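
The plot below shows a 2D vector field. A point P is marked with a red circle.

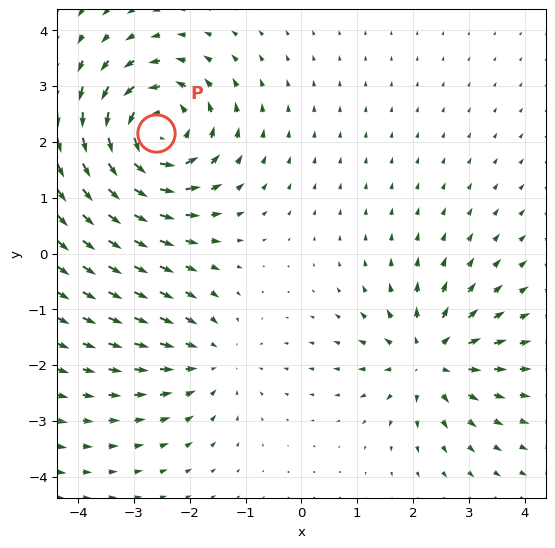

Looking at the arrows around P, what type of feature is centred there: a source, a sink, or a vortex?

At P (-2.6, 2.2) the arrows circulate counterclockwise. Divergence ≈0, curl about +5 — near-zero divergence with nonzero curl is a vortex.

vortex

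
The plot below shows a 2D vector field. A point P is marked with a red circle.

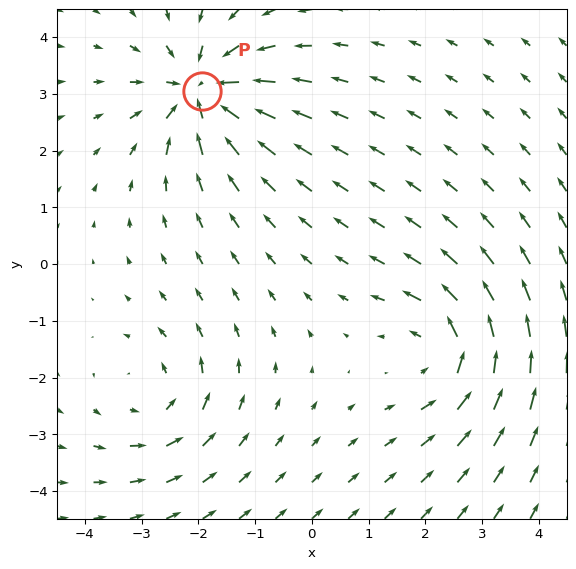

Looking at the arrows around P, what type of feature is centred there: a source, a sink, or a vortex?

At P (-1.9, 3.0) the arrows converge inward. Divergence about -7, curl ≈0 — negative divergence with near-zero curl is a sink.

sink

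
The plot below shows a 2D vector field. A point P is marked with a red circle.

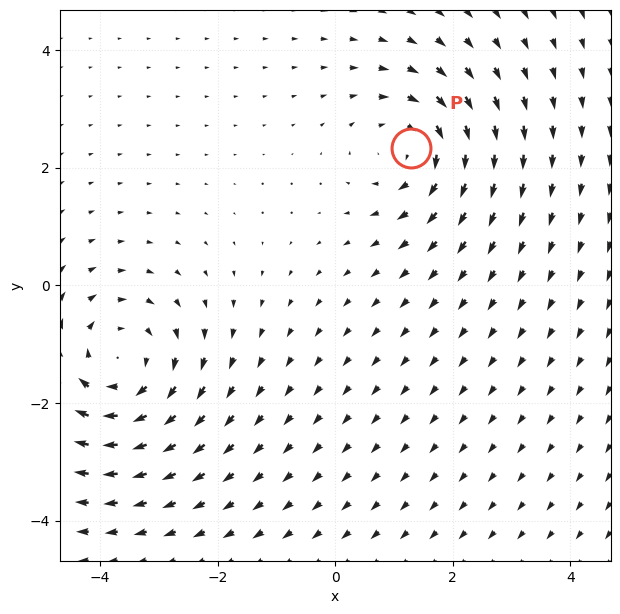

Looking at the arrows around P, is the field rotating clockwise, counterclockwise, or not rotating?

clockwise

Near P at (1.3, 2.3) the arrows circulate clockwise. The curl (z-component) there is about -4; negative curl means clockwise rotation.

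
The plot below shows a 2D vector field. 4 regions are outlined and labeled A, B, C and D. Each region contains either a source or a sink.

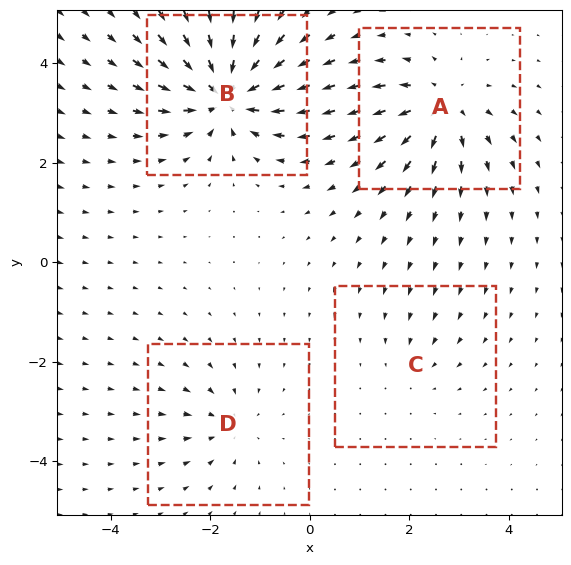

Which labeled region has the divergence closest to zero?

Divergence at each region's feature centre — A: about +6, B: about -9, C: about -2, D: about -4. Region C is closest to zero.

C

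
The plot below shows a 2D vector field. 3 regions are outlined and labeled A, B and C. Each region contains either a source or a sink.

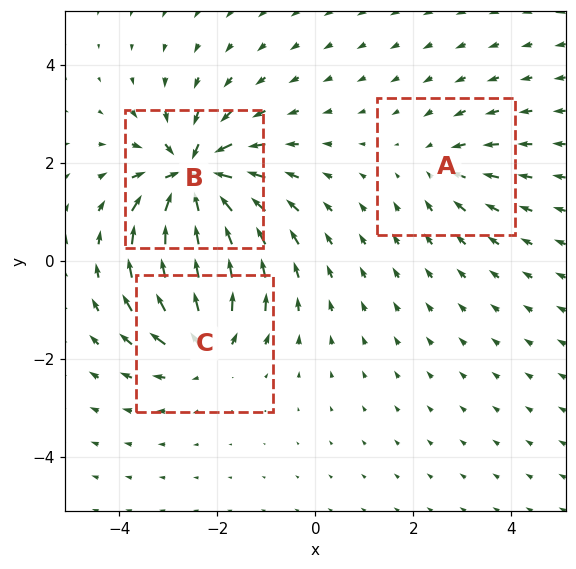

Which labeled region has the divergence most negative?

Divergence at each region's feature centre — A: about -2, B: about -7, C: about +4. Region B is most negative.

B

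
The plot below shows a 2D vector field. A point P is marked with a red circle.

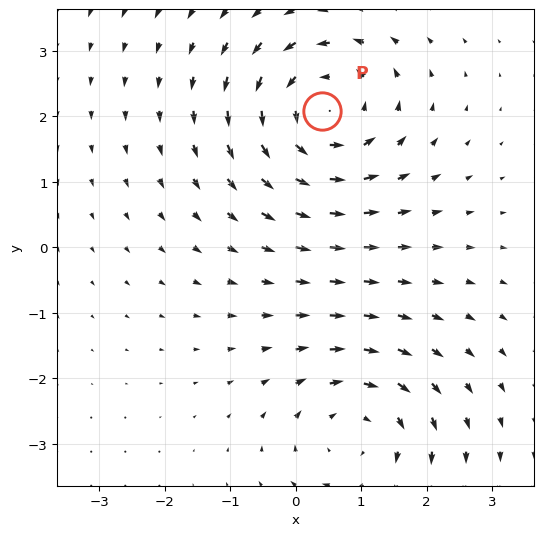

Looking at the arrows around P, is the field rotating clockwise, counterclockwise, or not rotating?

counterclockwise

Near P at (0.4, 2.1) the arrows circulate counterclockwise. The curl (z-component) there is about +5; positive curl means counterclockwise rotation.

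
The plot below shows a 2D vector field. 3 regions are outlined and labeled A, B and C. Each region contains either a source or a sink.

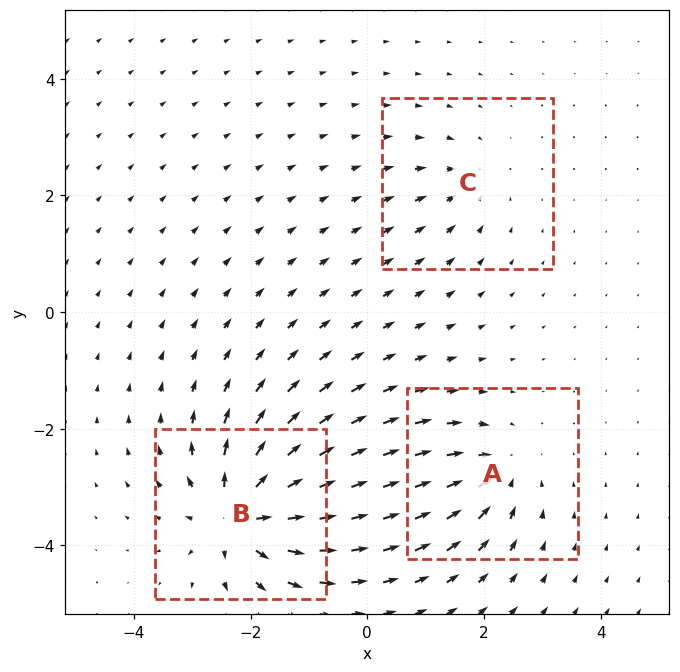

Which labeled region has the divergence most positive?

Divergence at each region's feature centre — A: about -4, B: about +6, C: about -2. Region B is most positive.

B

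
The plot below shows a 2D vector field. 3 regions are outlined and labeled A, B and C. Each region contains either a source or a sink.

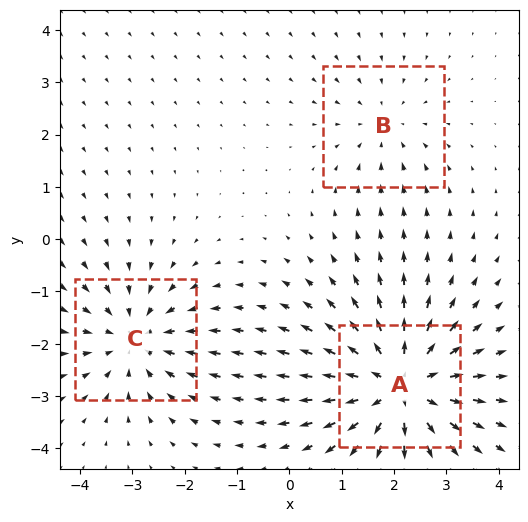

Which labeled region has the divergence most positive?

A

Divergence at each region's feature centre — A: about +4, B: about -2, C: about -3. Region A is most positive.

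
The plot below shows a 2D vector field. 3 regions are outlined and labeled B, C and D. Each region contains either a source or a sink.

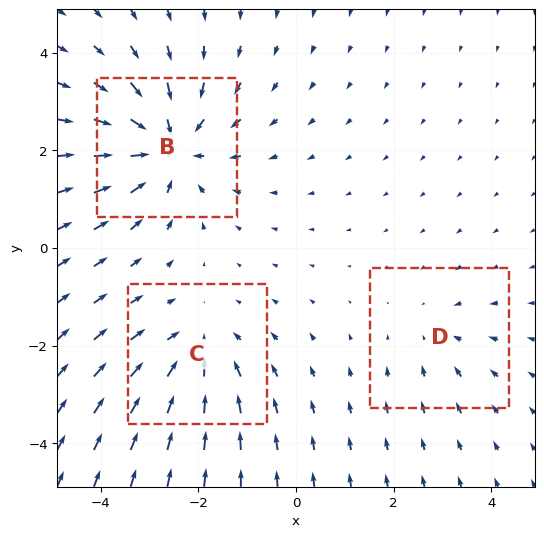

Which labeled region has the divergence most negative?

Divergence at each region's feature centre — B: about -4, C: about -3, D: about -2. Region B is most negative.

B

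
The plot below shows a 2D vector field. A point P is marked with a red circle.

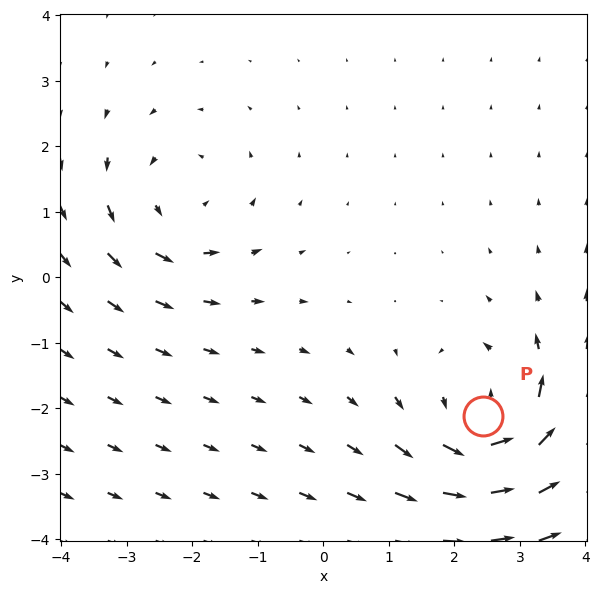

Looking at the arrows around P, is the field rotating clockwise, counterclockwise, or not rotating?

counterclockwise

Near P at (2.4, -2.1) the arrows circulate counterclockwise. The curl (z-component) there is about +6; positive curl means counterclockwise rotation.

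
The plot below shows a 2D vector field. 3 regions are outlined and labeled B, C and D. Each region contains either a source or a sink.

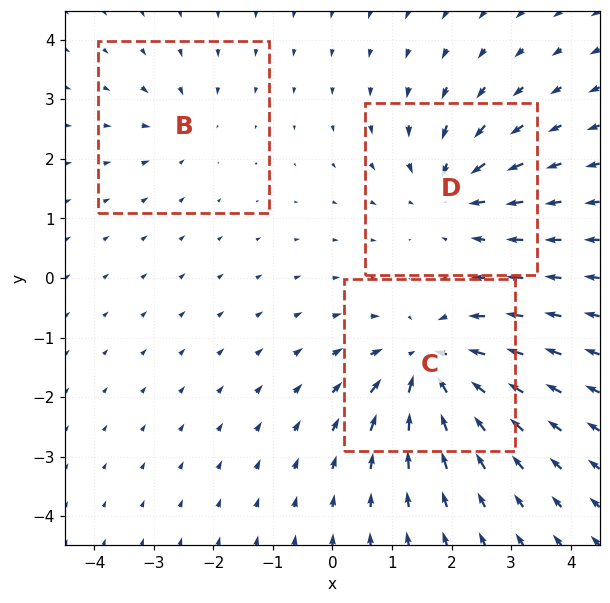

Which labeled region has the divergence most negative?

C

Divergence at each region's feature centre — B: about -3, C: about -6, D: about -4. Region C is most negative.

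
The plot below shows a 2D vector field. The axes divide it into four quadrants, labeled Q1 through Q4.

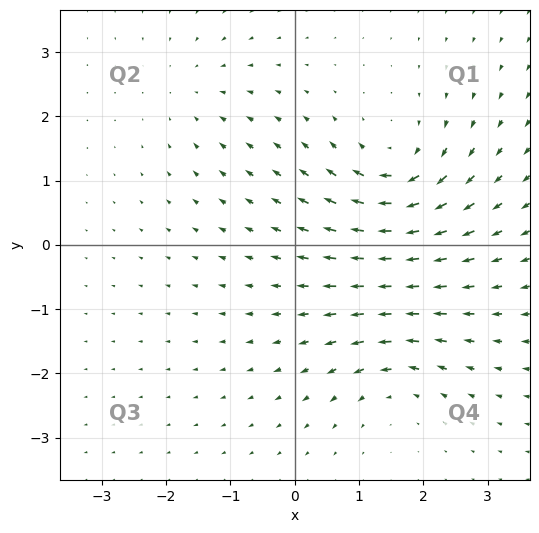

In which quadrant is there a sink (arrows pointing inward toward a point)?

Q2

The sink sits at approximately (-1.6, 2.4), which lies in quadrant Q2. The divergence there is about -2, negative as expected for a sink.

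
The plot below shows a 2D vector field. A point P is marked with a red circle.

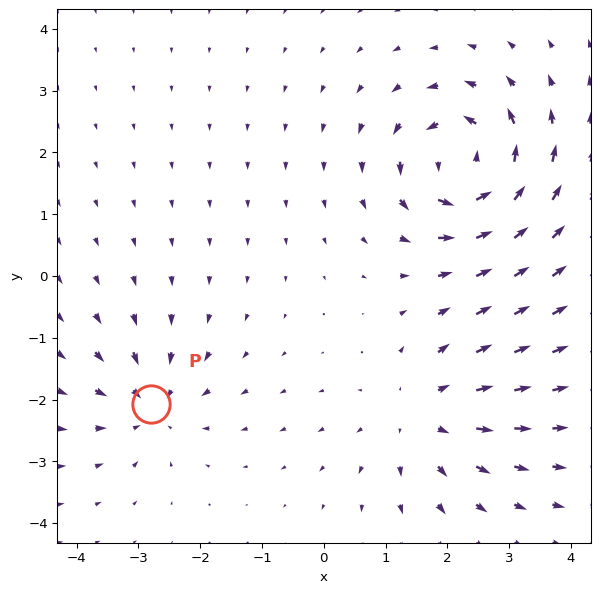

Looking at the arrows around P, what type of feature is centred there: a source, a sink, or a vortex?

sink

At P (-2.8, -2.1) the arrows converge inward. Divergence about -3, curl ≈0 — negative divergence with near-zero curl is a sink.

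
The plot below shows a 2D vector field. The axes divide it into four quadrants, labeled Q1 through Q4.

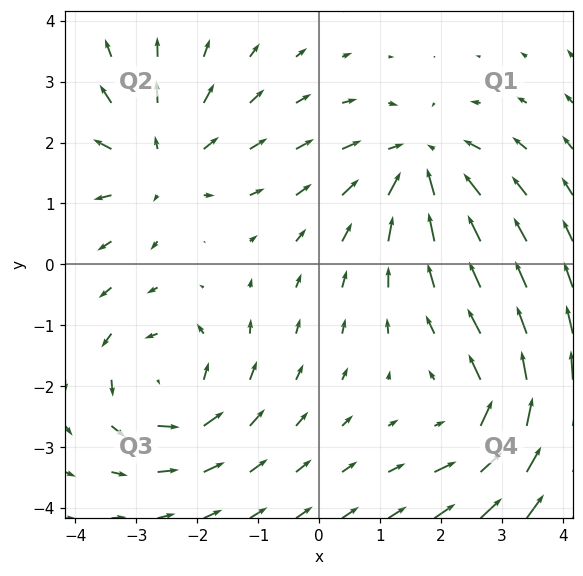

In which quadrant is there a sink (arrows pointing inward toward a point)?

Q1

The sink sits at approximately (1.7, 1.7), which lies in quadrant Q1. The divergence there is about -4, negative as expected for a sink.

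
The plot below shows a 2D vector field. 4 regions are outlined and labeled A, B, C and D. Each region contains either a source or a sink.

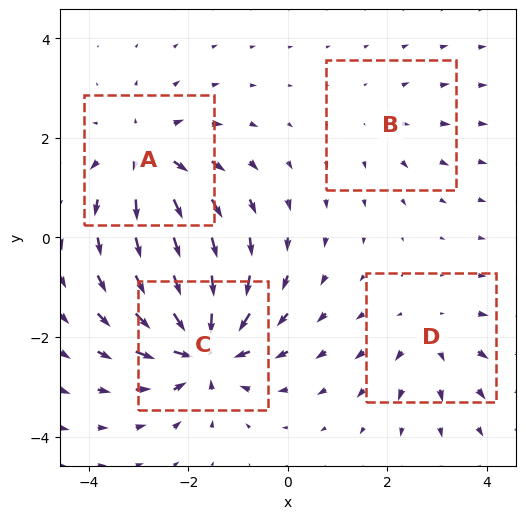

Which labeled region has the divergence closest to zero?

Divergence at each region's feature centre — A: about +6, B: about +2, C: about -8, D: about +4. Region B is closest to zero.

B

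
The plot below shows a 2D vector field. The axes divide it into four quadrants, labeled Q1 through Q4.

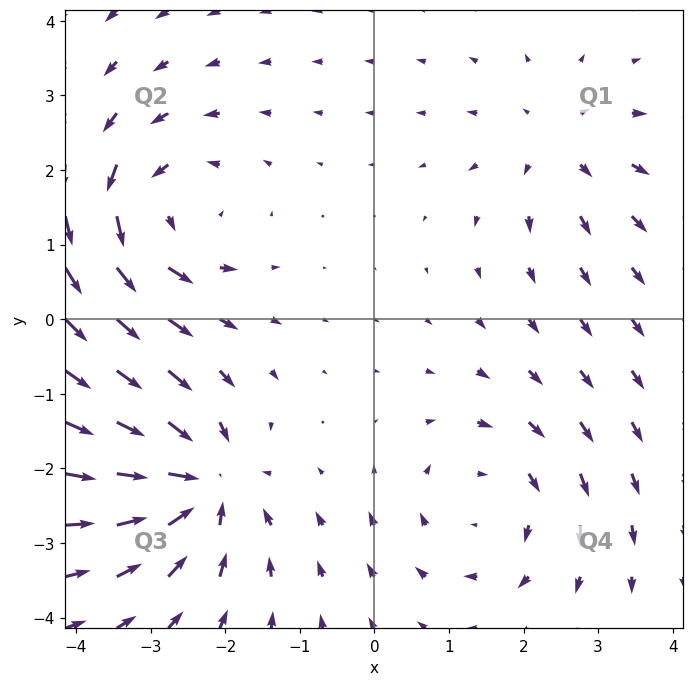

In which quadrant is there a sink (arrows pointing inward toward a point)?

The sink sits at approximately (-2.3, -2.2), which lies in quadrant Q3. The divergence there is about -6, negative as expected for a sink.

Q3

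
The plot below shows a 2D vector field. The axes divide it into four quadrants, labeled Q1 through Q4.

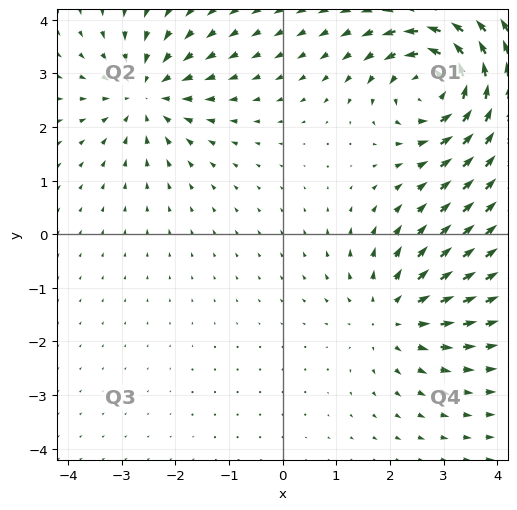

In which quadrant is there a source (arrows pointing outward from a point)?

Q4

The source sits at approximately (2.0, -1.5), which lies in quadrant Q4. The divergence there is about +3, positive as expected for a source.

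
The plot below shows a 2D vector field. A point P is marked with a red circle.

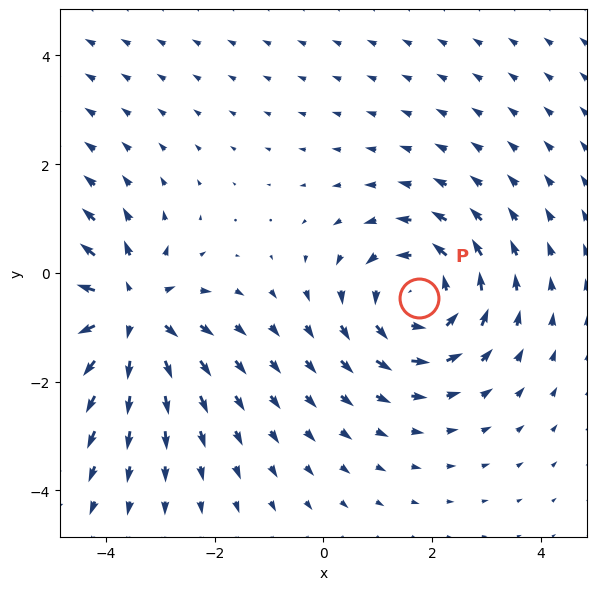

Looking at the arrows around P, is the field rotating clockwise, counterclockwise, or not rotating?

counterclockwise

Near P at (1.8, -0.5) the arrows circulate counterclockwise. The curl (z-component) there is about +4; positive curl means counterclockwise rotation.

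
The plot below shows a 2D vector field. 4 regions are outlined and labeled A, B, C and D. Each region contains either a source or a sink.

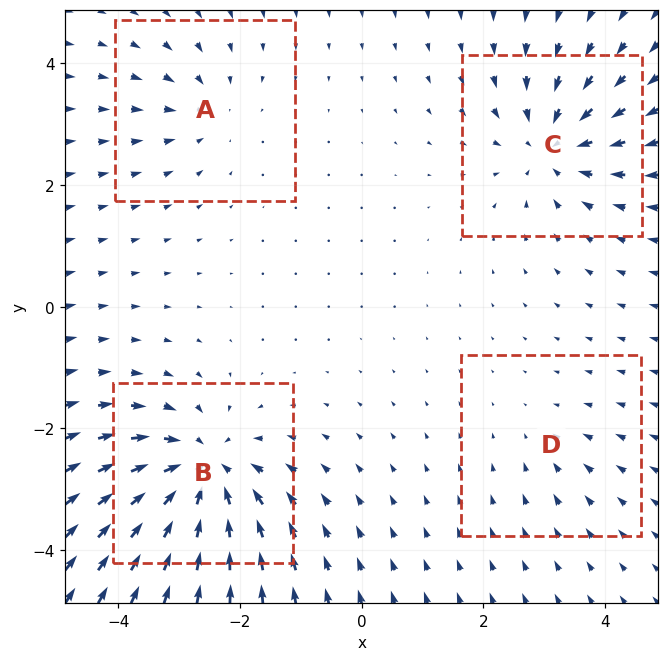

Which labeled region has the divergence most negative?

Divergence at each region's feature centre — A: about -3, B: about -8, C: about -6, D: about -2. Region B is most negative.

B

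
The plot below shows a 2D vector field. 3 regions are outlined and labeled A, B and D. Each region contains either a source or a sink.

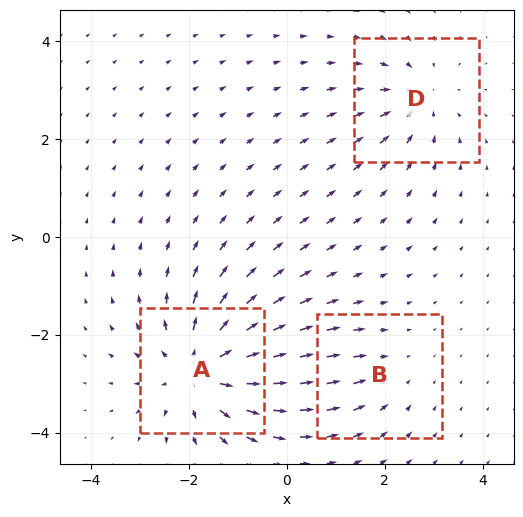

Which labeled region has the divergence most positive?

Divergence at each region's feature centre — A: about +5, B: about -2, D: about -3. Region A is most positive.

A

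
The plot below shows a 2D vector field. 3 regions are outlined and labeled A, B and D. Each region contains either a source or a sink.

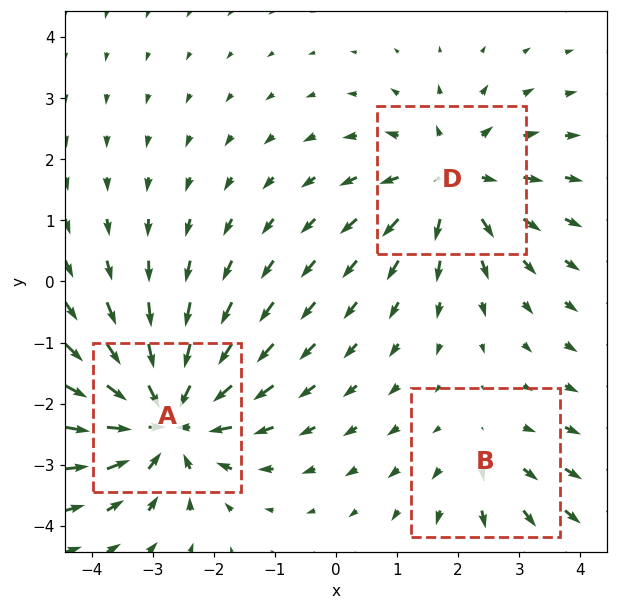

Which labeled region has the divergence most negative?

A

Divergence at each region's feature centre — A: about -5, B: about +2, D: about +3. Region A is most negative.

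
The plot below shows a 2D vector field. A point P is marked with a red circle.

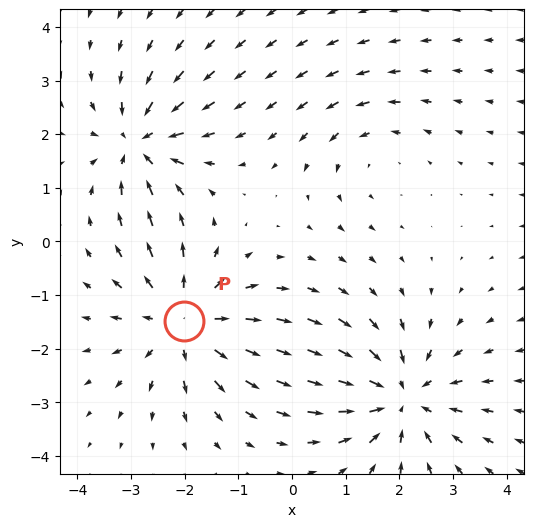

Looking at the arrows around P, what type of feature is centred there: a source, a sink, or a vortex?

At P (-2.0, -1.5) the arrows spread outward. Divergence about +5, curl ≈0 — positive divergence with near-zero curl is a source.

source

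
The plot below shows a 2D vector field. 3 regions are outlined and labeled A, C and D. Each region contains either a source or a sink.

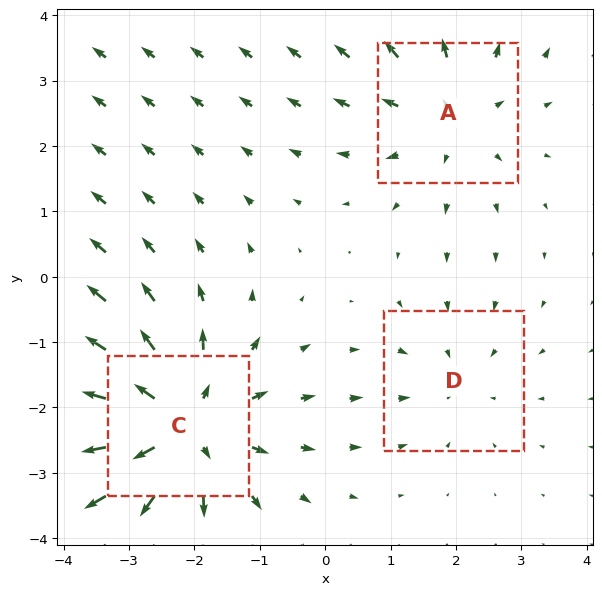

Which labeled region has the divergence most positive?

Divergence at each region's feature centre — A: about +3, C: about +5, D: about -2. Region C is most positive.

C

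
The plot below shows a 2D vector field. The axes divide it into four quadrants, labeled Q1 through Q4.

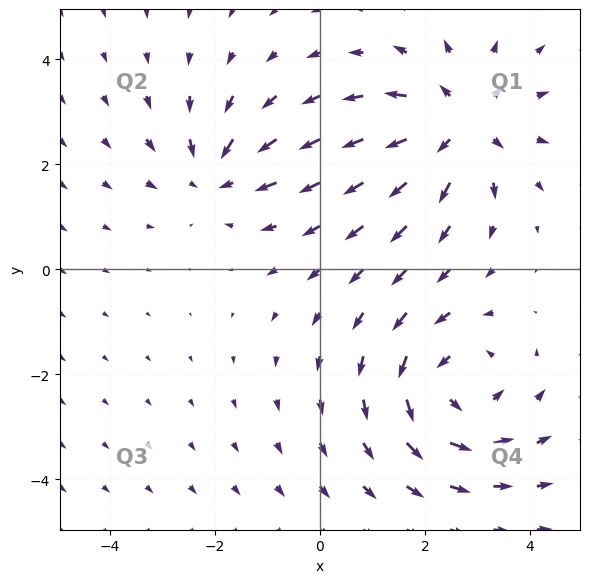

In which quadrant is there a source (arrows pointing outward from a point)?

Q1

The source sits at approximately (2.7, 2.8), which lies in quadrant Q1. The divergence there is about +4, positive as expected for a source.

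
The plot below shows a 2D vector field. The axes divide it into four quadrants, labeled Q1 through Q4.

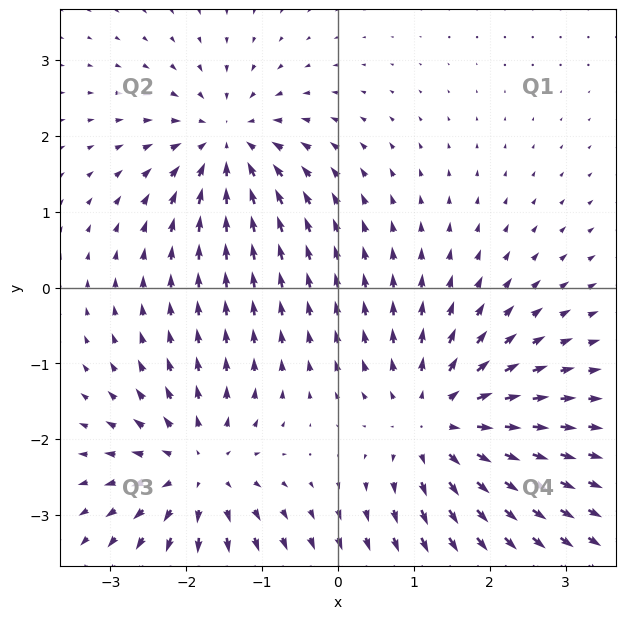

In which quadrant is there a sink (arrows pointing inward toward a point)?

Q2

The sink sits at approximately (-1.5, 1.9), which lies in quadrant Q2. The divergence there is about -5, negative as expected for a sink.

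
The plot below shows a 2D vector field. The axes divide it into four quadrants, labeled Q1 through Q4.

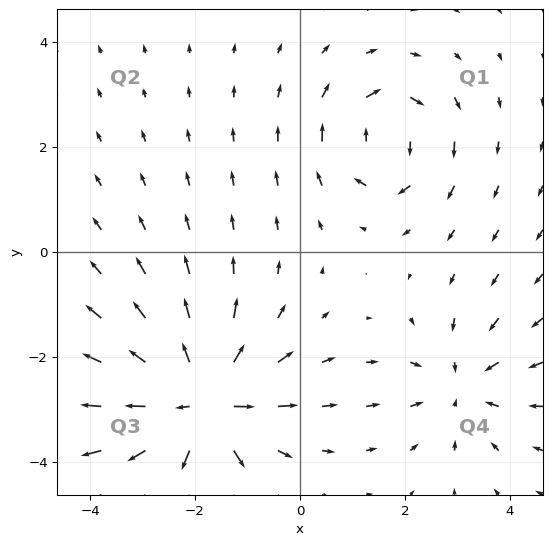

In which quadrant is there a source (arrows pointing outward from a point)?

The source sits at approximately (-1.9, -2.9), which lies in quadrant Q3. The divergence there is about +6, positive as expected for a source.

Q3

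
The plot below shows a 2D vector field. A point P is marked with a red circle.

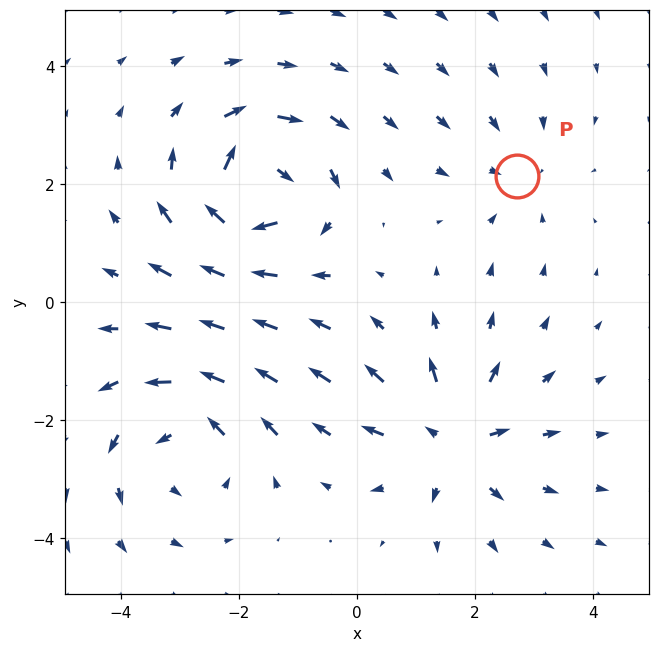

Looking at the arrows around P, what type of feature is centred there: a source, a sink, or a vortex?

sink

At P (2.7, 2.1) the arrows converge inward. Divergence about -2, curl ≈0 — negative divergence with near-zero curl is a sink.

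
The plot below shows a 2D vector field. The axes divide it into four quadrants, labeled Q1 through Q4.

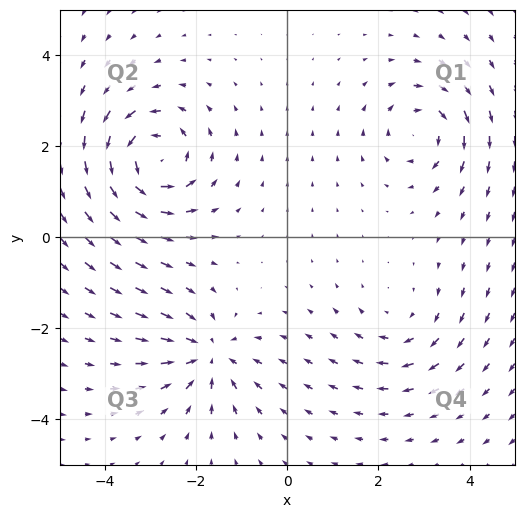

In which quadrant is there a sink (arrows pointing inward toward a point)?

The sink sits at approximately (-1.7, -2.6), which lies in quadrant Q3. The divergence there is about -5, negative as expected for a sink.

Q3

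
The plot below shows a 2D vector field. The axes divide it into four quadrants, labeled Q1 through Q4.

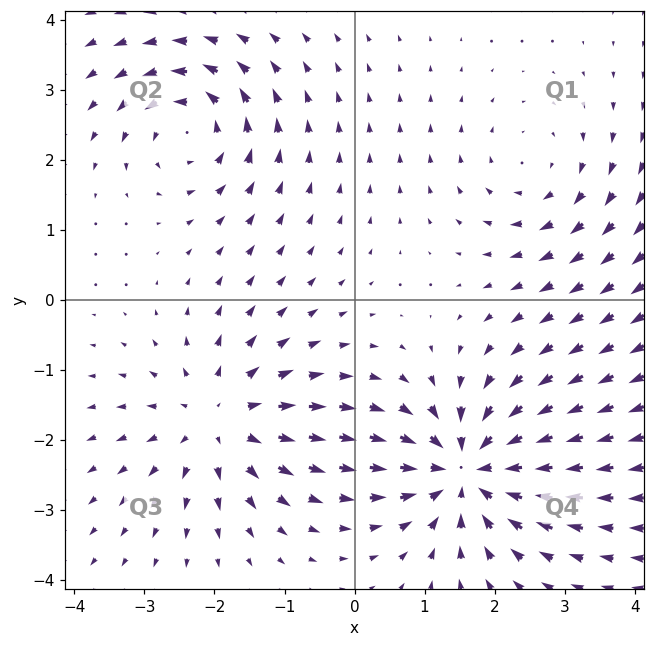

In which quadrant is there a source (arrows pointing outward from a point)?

The source sits at approximately (-1.9, -1.7), which lies in quadrant Q3. The divergence there is about +4, positive as expected for a source.

Q3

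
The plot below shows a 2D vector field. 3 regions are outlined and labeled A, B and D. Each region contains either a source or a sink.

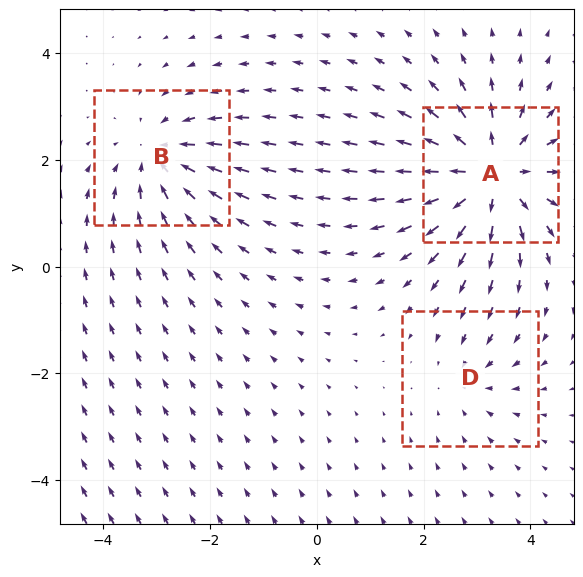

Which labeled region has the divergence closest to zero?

D

Divergence at each region's feature centre — A: about +5, B: about -3, D: about -2. Region D is closest to zero.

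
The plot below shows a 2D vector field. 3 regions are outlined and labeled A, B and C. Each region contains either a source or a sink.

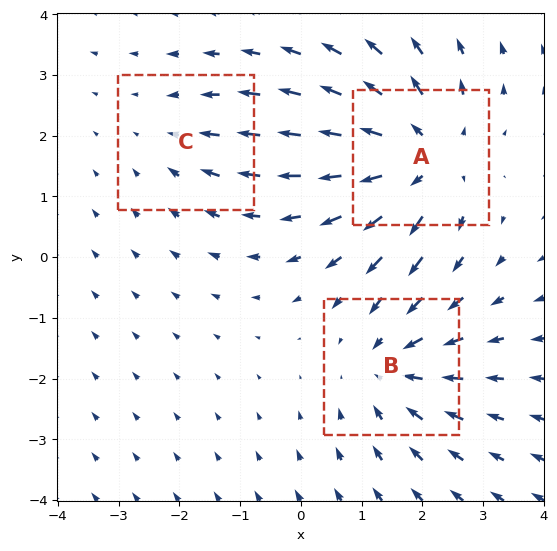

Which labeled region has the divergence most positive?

Divergence at each region's feature centre — A: about +4, B: about -3, C: about -2. Region A is most positive.

A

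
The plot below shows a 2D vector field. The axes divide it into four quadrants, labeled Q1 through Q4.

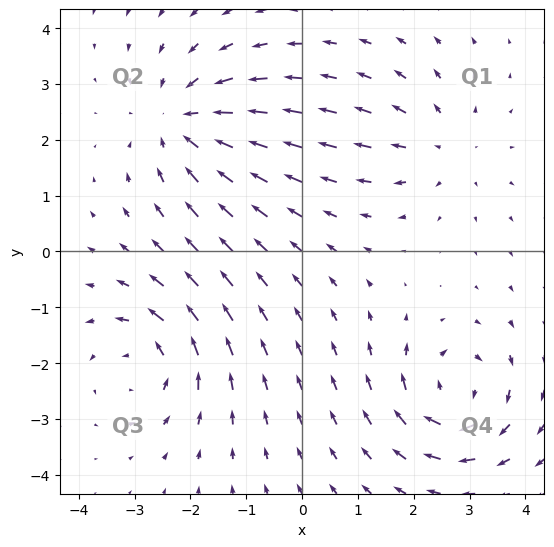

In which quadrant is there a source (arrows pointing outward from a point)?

The source sits at approximately (2.5, 1.9), which lies in quadrant Q1. The divergence there is about +3, positive as expected for a source.

Q1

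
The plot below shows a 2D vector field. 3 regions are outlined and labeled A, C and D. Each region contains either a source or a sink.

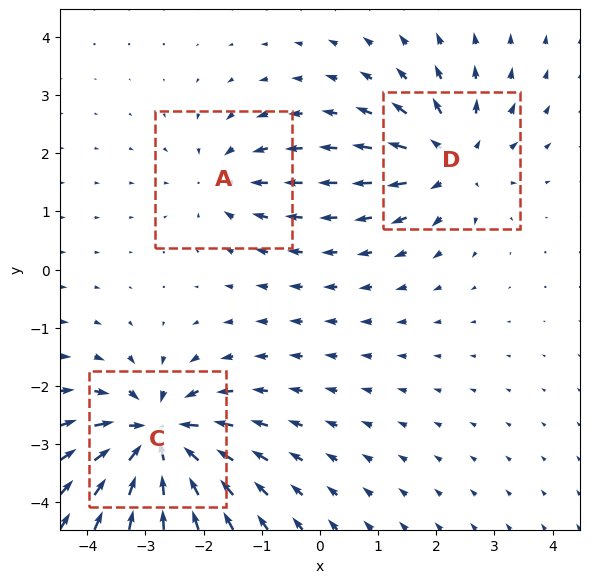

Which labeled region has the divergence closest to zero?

A

Divergence at each region's feature centre — A: about -3, C: about -6, D: about +4. Region A is closest to zero.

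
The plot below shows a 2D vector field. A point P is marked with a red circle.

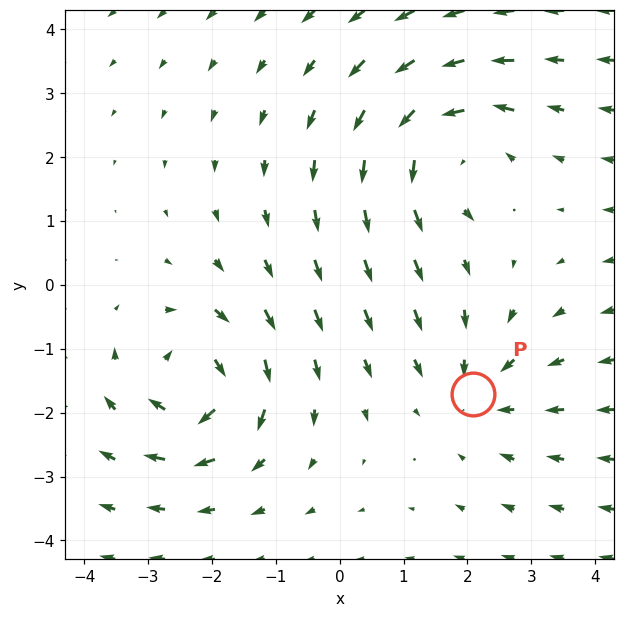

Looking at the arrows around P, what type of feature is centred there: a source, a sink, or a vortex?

At P (2.1, -1.7) the arrows converge inward. Divergence about -2, curl ≈0 — negative divergence with near-zero curl is a sink.

sink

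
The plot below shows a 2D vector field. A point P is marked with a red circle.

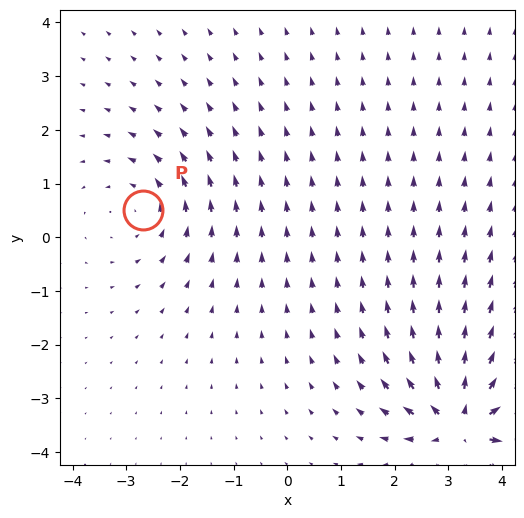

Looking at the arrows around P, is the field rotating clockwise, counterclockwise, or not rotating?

Near P at (-2.7, 0.5) the arrows circulate counterclockwise. The curl (z-component) there is about +2; positive curl means counterclockwise rotation.

counterclockwise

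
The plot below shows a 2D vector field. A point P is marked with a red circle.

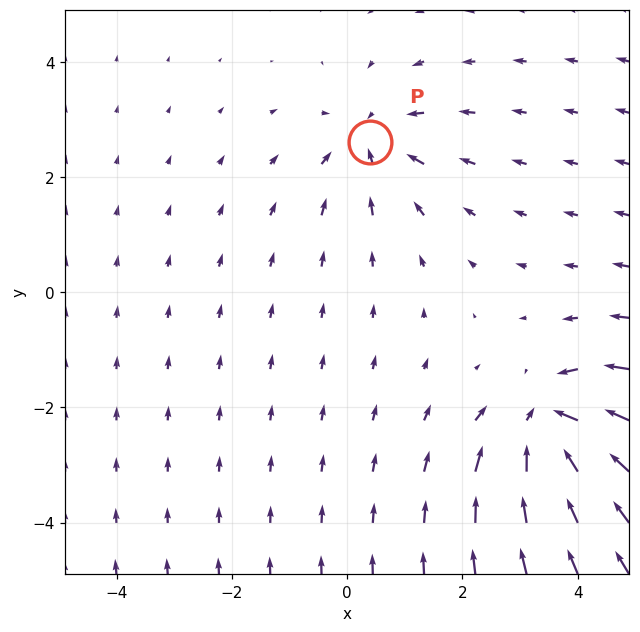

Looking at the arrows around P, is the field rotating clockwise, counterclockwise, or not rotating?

Near P at (0.4, 2.6) the arrows show no circulation. The curl there is ≈0.

not rotating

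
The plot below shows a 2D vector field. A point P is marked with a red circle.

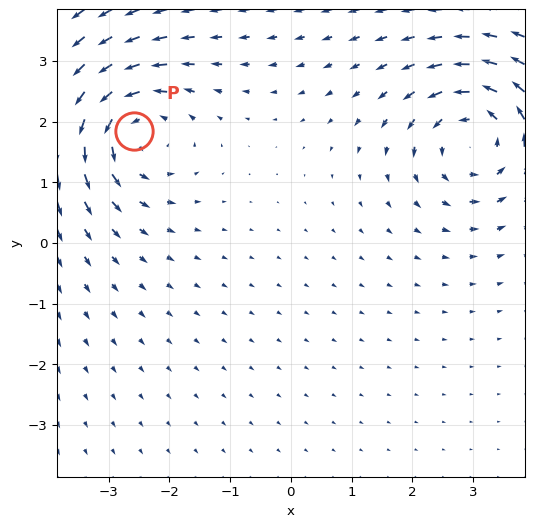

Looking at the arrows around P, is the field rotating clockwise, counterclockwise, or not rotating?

Near P at (-2.6, 1.8) the arrows circulate counterclockwise. The curl (z-component) there is about +3; positive curl means counterclockwise rotation.

counterclockwise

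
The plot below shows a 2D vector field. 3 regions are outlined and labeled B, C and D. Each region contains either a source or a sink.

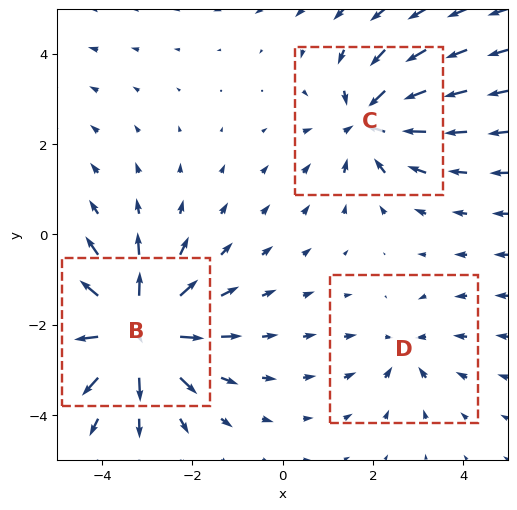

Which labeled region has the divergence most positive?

B

Divergence at each region's feature centre — B: about +6, C: about -4, D: about -2. Region B is most positive.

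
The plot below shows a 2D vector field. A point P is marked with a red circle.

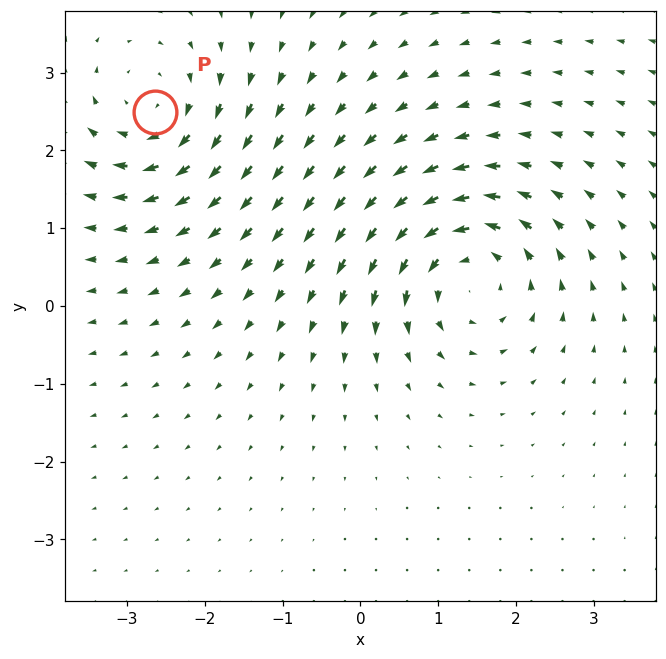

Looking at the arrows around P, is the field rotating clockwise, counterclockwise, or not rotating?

clockwise

Near P at (-2.6, 2.5) the arrows circulate clockwise. The curl (z-component) there is about -4; negative curl means clockwise rotation.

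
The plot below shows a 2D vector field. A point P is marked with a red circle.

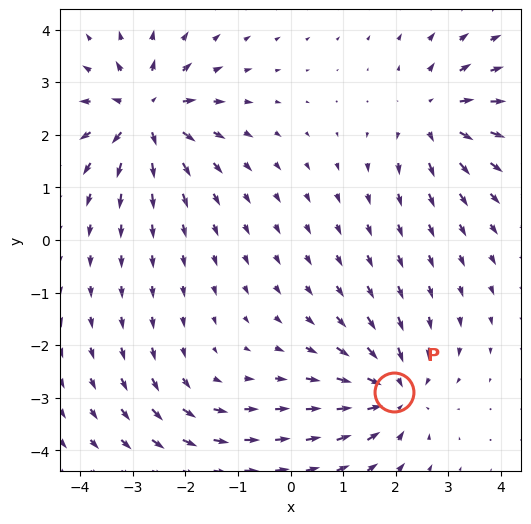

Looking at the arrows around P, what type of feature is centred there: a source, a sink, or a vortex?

At P (2.0, -2.9) the arrows converge inward. Divergence about -5, curl ≈0 — negative divergence with near-zero curl is a sink.

sink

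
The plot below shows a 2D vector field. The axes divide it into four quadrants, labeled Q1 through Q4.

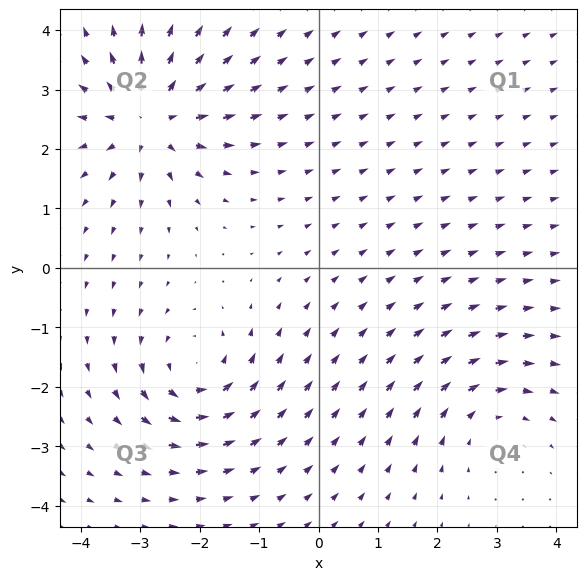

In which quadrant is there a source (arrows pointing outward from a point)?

The source sits at approximately (-2.8, 2.5), which lies in quadrant Q2. The divergence there is about +5, positive as expected for a source.

Q2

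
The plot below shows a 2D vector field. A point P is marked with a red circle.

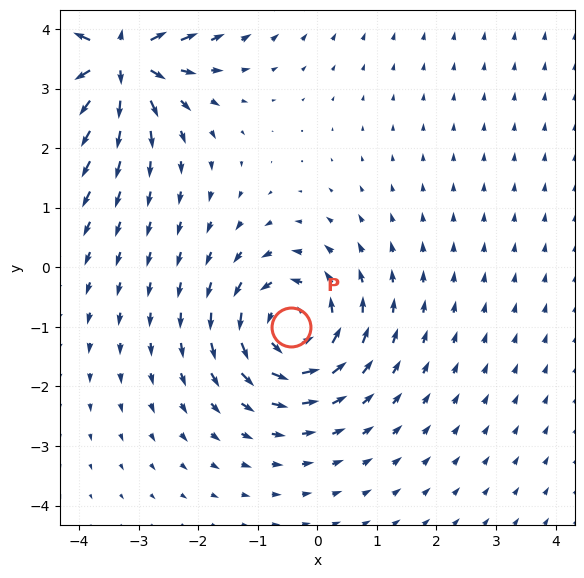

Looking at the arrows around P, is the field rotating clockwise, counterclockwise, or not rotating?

counterclockwise

Near P at (-0.4, -1.0) the arrows circulate counterclockwise. The curl (z-component) there is about +4; positive curl means counterclockwise rotation.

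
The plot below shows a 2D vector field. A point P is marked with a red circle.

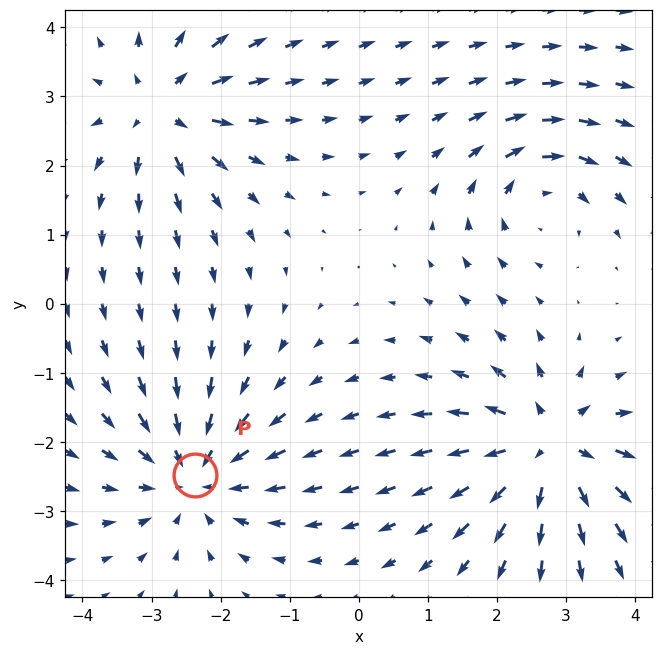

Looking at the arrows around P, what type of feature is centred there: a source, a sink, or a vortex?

sink

At P (-2.4, -2.5) the arrows converge inward. Divergence about -5, curl ≈0 — negative divergence with near-zero curl is a sink.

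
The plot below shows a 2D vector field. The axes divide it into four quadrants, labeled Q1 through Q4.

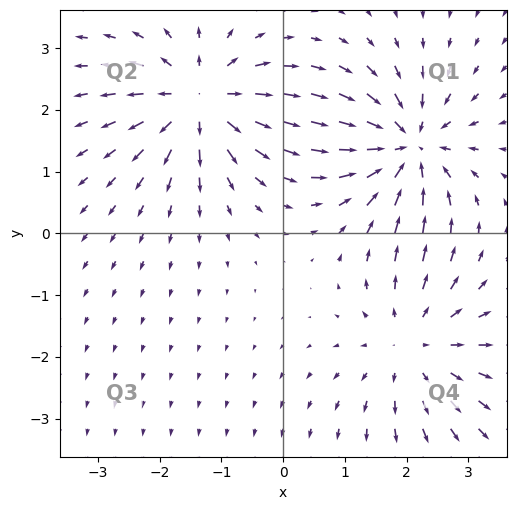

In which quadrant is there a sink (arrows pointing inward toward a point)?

The sink sits at approximately (2.0, 1.4), which lies in quadrant Q1. The divergence there is about -6, negative as expected for a sink.

Q1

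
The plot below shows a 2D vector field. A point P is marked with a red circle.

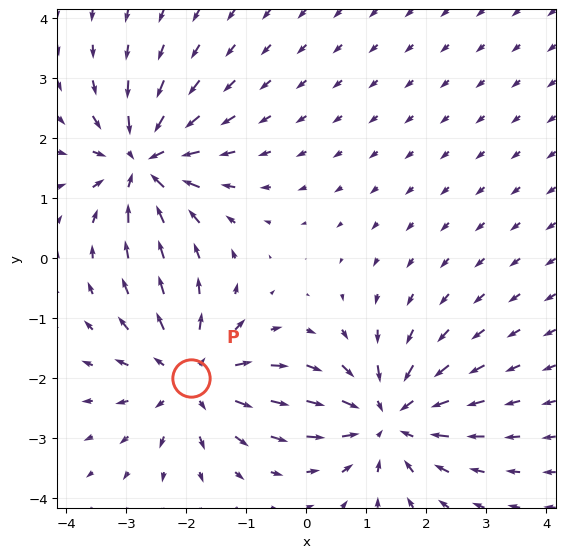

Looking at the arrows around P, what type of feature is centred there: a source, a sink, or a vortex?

source

At P (-1.9, -2.0) the arrows spread outward. Divergence about +4, curl ≈0 — positive divergence with near-zero curl is a source.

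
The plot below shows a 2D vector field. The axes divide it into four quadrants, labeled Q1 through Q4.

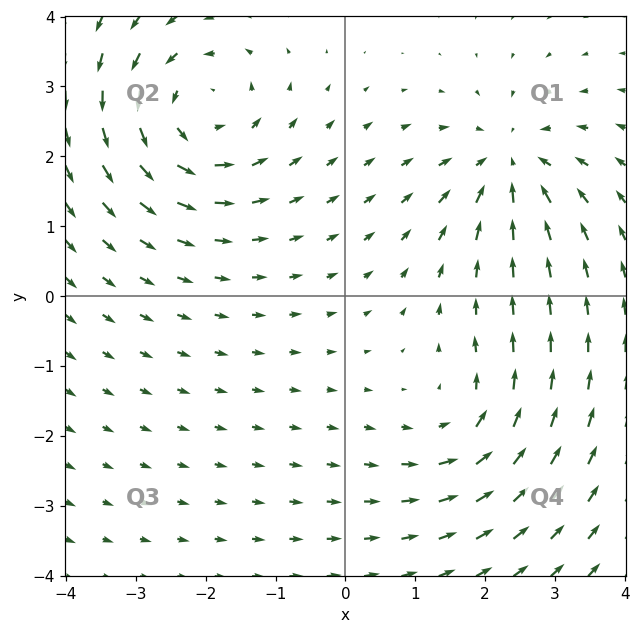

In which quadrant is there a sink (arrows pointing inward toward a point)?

The sink sits at approximately (2.3, 1.9), which lies in quadrant Q1. The divergence there is about -5, negative as expected for a sink.

Q1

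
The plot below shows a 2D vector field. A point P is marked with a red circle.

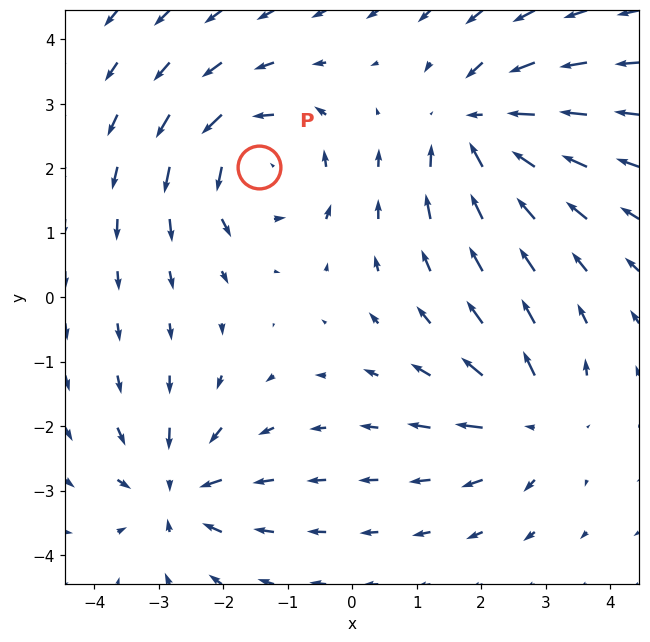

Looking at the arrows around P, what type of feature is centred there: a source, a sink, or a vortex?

At P (-1.4, 2.0) the arrows circulate counterclockwise. Divergence ≈0, curl about +5 — near-zero divergence with nonzero curl is a vortex.

vortex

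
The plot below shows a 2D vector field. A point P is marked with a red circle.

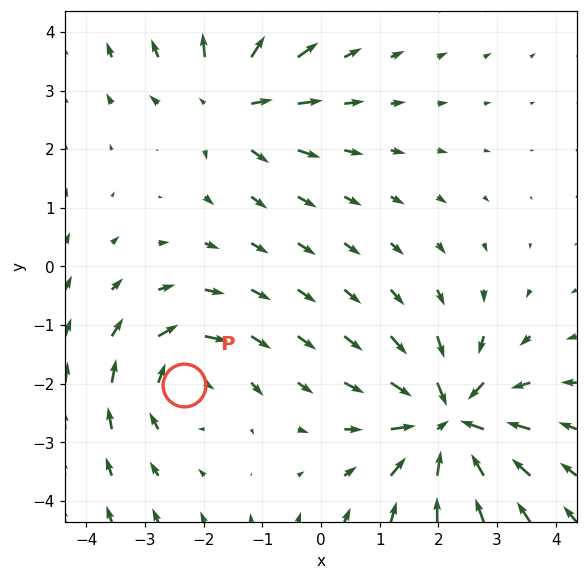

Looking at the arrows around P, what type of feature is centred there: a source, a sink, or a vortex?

At P (-2.3, -2.0) the arrows circulate clockwise. Divergence ≈0, curl about -4 — near-zero divergence with nonzero curl is a vortex.

vortex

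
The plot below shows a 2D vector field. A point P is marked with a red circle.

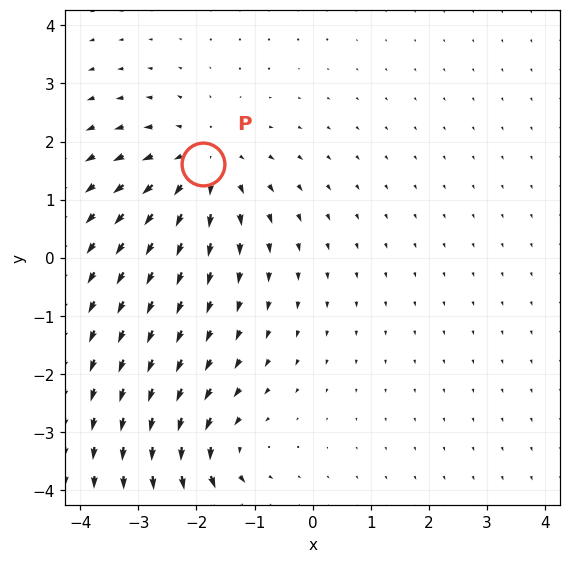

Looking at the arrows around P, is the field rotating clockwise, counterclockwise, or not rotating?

not rotating

Near P at (-1.9, 1.6) the arrows show no circulation. The curl there is ≈0.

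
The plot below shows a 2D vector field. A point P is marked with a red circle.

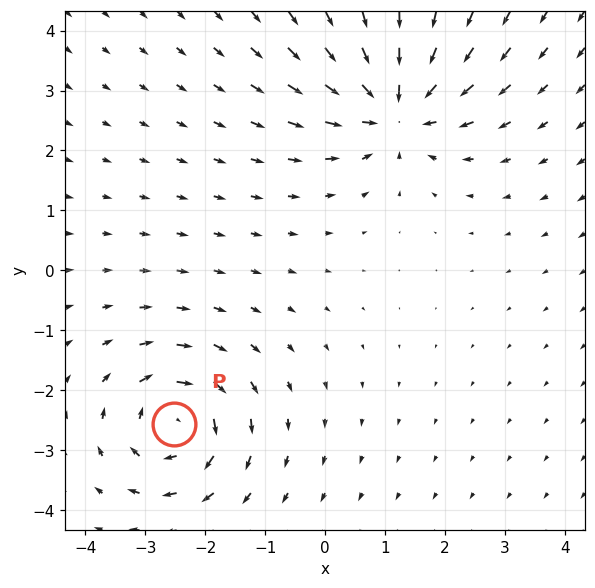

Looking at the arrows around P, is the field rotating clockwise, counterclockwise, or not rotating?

clockwise

Near P at (-2.5, -2.6) the arrows circulate clockwise. The curl (z-component) there is about -5; negative curl means clockwise rotation.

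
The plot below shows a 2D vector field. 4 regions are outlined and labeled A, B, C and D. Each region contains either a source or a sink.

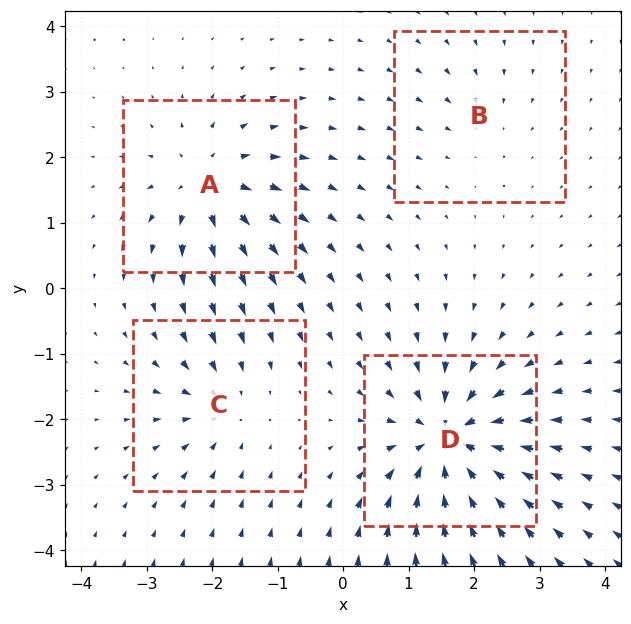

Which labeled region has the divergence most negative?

D

Divergence at each region's feature centre — A: about +6, B: about -2, C: about -4, D: about -9. Region D is most negative.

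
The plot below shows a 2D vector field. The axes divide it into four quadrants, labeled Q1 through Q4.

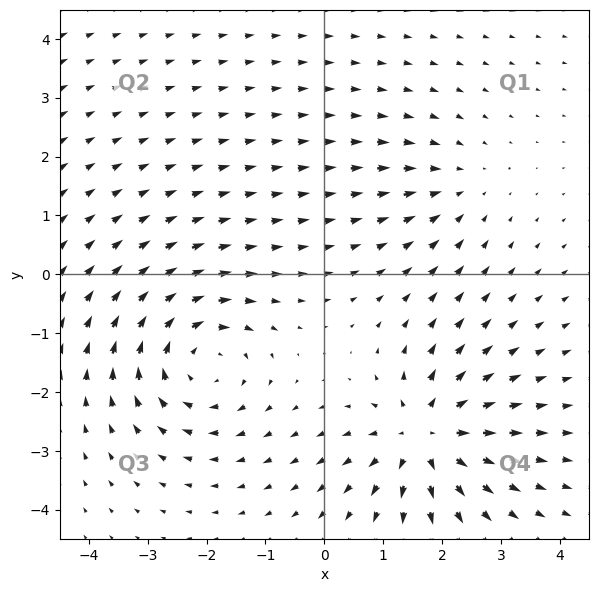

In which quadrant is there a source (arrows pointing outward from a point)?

Q4

The source sits at approximately (1.7, -2.7), which lies in quadrant Q4. The divergence there is about +6, positive as expected for a source.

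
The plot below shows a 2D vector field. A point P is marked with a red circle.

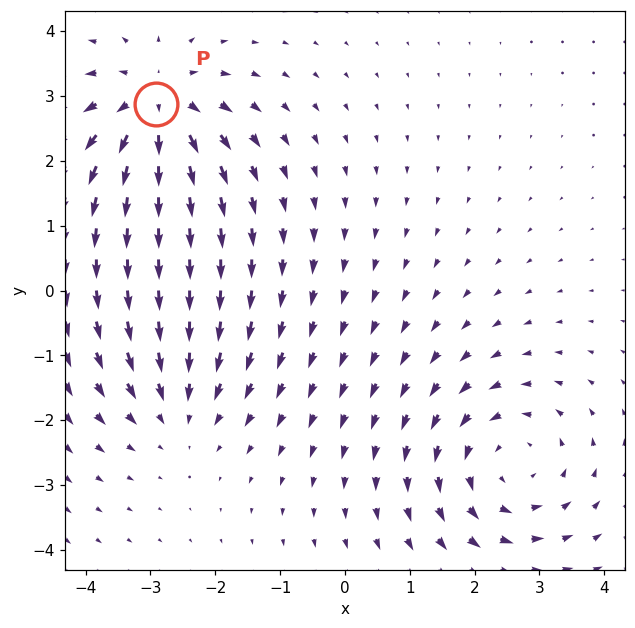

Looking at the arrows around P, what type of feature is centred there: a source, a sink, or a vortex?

At P (-2.9, 2.9) the arrows spread outward. Divergence about +5, curl ≈0 — positive divergence with near-zero curl is a source.

source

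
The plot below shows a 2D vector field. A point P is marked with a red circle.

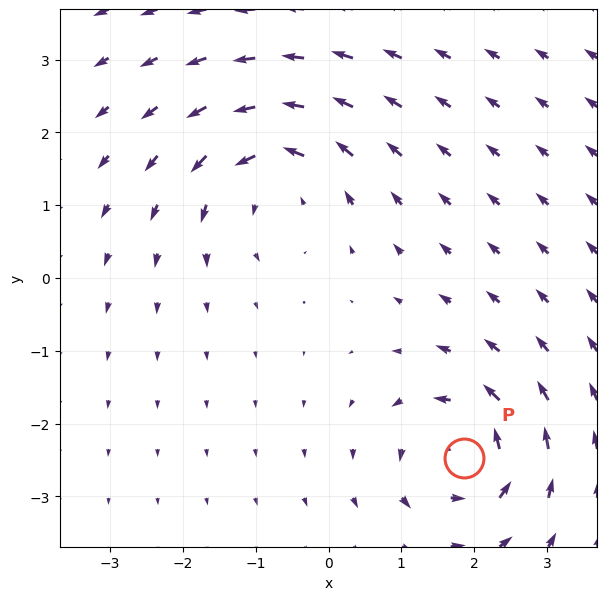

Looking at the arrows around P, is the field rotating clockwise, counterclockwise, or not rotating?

counterclockwise

Near P at (1.9, -2.5) the arrows circulate counterclockwise. The curl (z-component) there is about +7; positive curl means counterclockwise rotation.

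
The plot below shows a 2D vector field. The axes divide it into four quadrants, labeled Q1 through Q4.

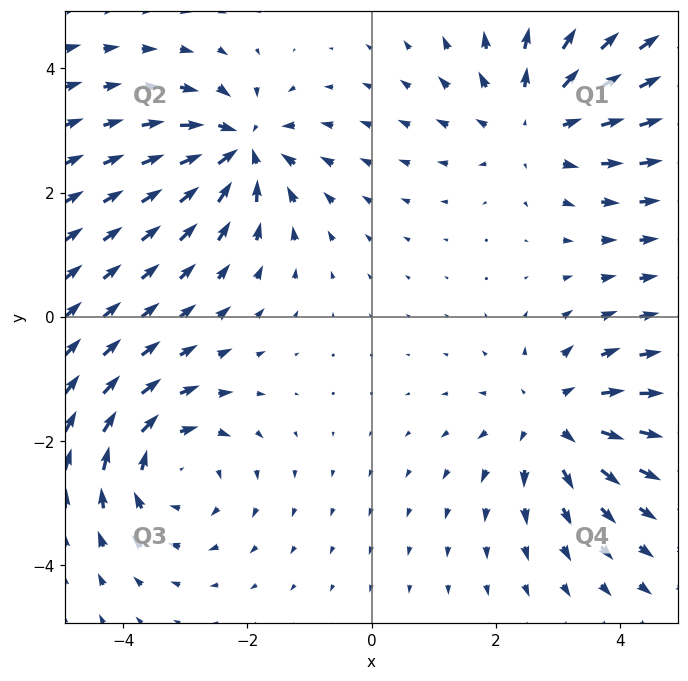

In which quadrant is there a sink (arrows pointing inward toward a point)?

Q2

The sink sits at approximately (-2.1, 2.7), which lies in quadrant Q2. The divergence there is about -4, negative as expected for a sink.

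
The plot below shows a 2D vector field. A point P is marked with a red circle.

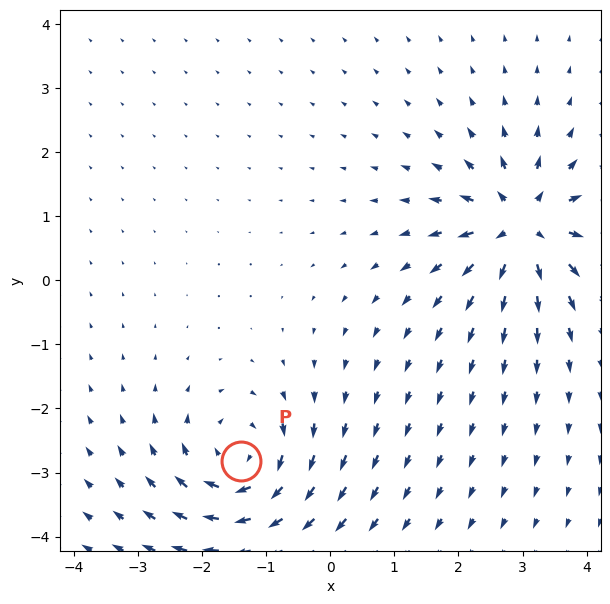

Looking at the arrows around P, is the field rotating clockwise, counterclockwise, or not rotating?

Near P at (-1.4, -2.8) the arrows circulate clockwise. The curl (z-component) there is about -4; negative curl means clockwise rotation.

clockwise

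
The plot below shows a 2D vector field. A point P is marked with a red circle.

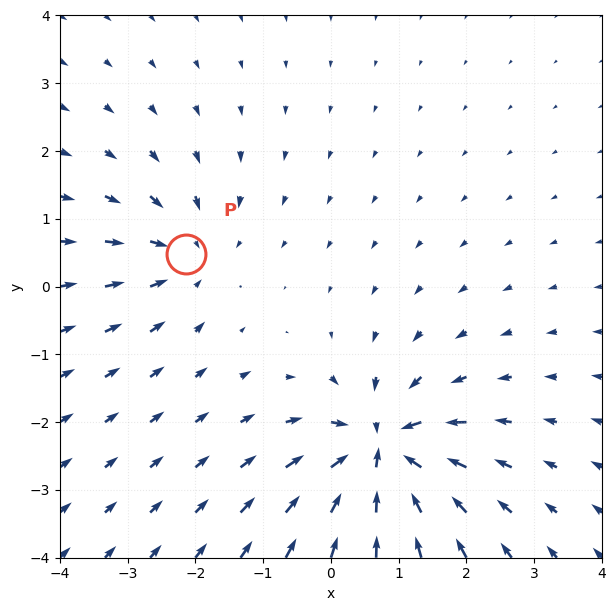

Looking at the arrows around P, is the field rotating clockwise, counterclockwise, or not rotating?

Near P at (-2.1, 0.5) the arrows show no circulation. The curl there is ≈0.

not rotating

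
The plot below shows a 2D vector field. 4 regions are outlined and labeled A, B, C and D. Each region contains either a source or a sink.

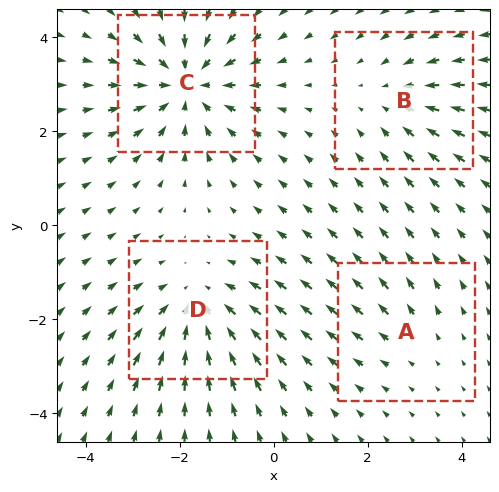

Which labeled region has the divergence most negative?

C

Divergence at each region's feature centre — A: about +2, B: about -3, C: about -6, D: about -4. Region C is most negative.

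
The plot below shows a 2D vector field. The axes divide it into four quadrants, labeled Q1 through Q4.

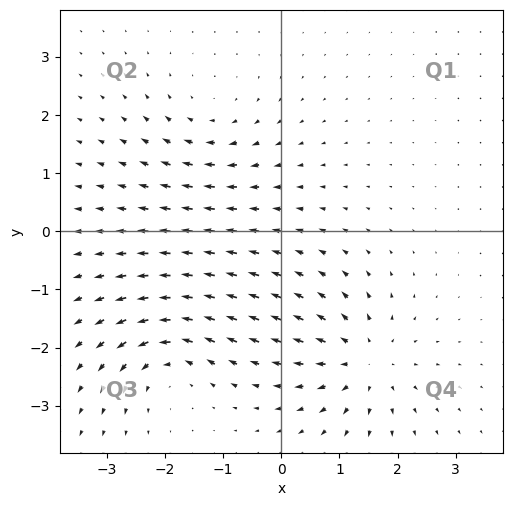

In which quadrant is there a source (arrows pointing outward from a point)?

Q4

The source sits at approximately (1.4, -2.2), which lies in quadrant Q4. The divergence there is about +4, positive as expected for a source.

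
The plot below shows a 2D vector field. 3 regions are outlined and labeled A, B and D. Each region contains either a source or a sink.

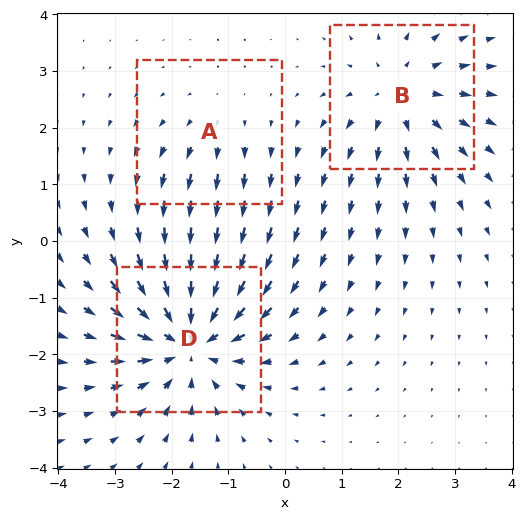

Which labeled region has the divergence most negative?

D

Divergence at each region's feature centre — A: about +2, B: about +3, D: about -5. Region D is most negative.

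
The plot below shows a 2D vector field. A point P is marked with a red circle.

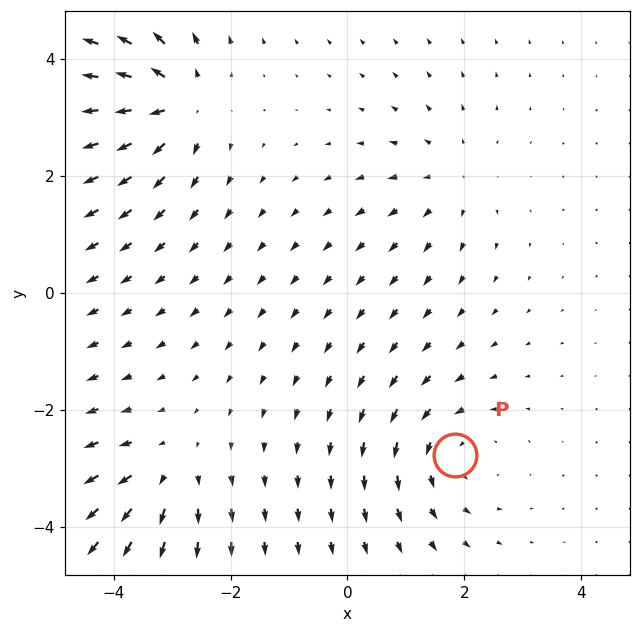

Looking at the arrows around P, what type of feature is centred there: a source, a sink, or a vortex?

At P (1.8, -2.8) the arrows circulate counterclockwise. Divergence ≈0, curl about +3 — near-zero divergence with nonzero curl is a vortex.

vortex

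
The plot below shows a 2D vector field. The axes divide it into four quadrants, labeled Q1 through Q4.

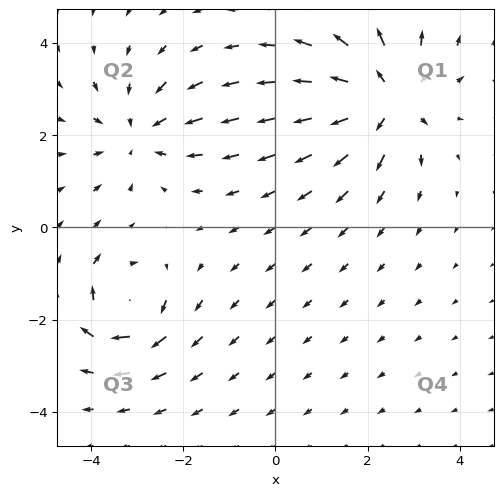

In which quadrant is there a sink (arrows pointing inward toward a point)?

The sink sits at approximately (-2.9, 2.0), which lies in quadrant Q2. The divergence there is about -3, negative as expected for a sink.

Q2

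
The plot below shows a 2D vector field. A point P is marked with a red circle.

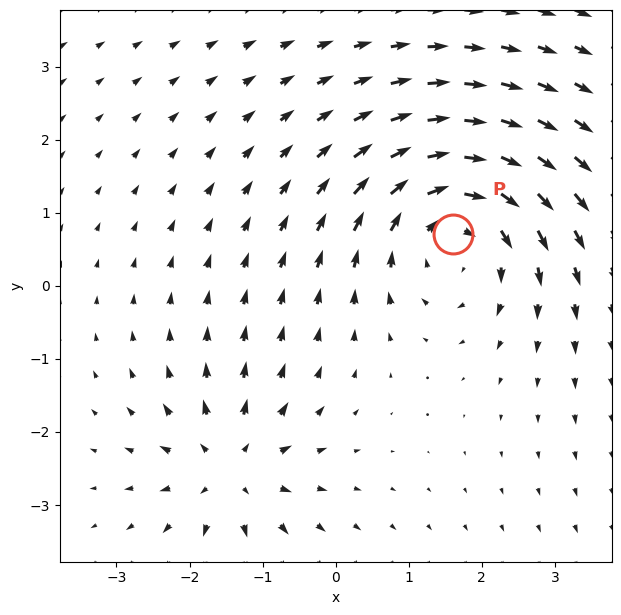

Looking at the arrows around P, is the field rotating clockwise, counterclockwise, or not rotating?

clockwise

Near P at (1.6, 0.7) the arrows circulate clockwise. The curl (z-component) there is about -4; negative curl means clockwise rotation.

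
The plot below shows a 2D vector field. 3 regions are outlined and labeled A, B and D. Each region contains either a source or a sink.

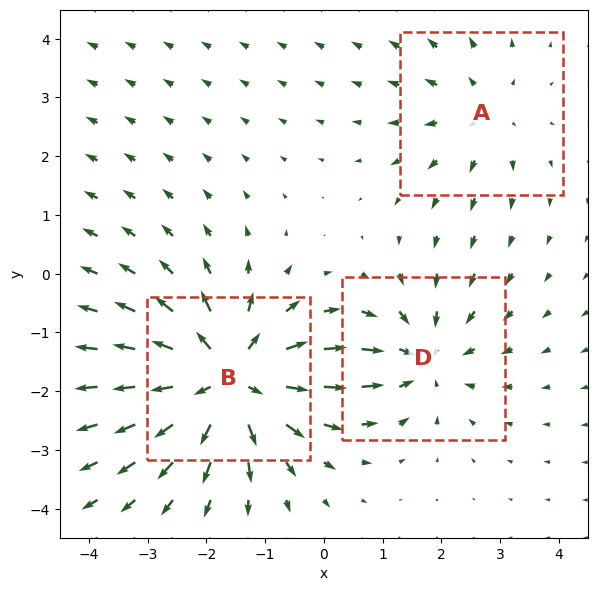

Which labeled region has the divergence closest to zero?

A

Divergence at each region's feature centre — A: about +2, B: about +5, D: about -3. Region A is closest to zero.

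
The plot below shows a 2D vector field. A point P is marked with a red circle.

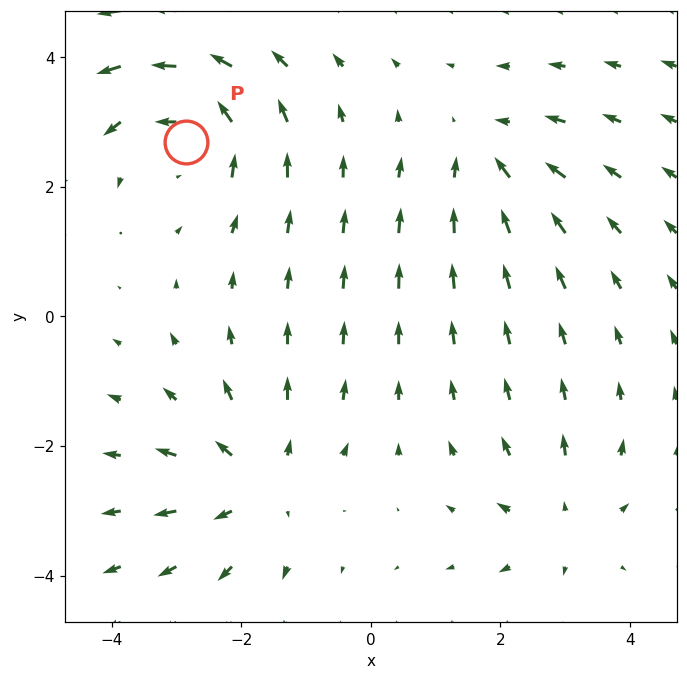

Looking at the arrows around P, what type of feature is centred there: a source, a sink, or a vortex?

vortex

At P (-2.8, 2.7) the arrows circulate counterclockwise. Divergence ≈0, curl about +4 — near-zero divergence with nonzero curl is a vortex.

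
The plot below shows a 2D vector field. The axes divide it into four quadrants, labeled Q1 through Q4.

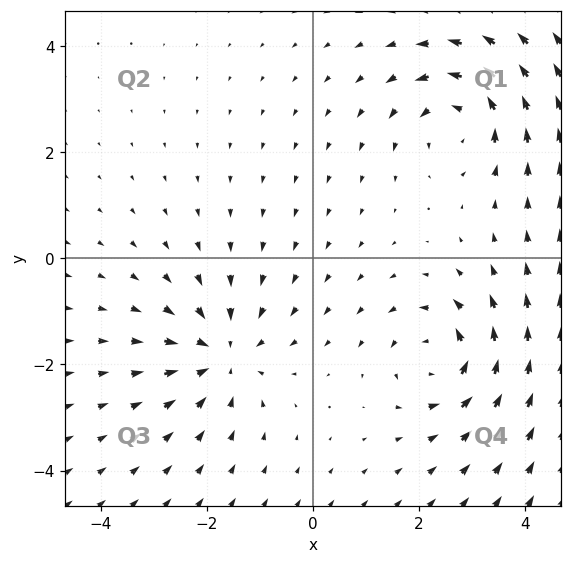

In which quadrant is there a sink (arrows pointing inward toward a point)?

The sink sits at approximately (-1.7, -1.8), which lies in quadrant Q3. The divergence there is about -4, negative as expected for a sink.

Q3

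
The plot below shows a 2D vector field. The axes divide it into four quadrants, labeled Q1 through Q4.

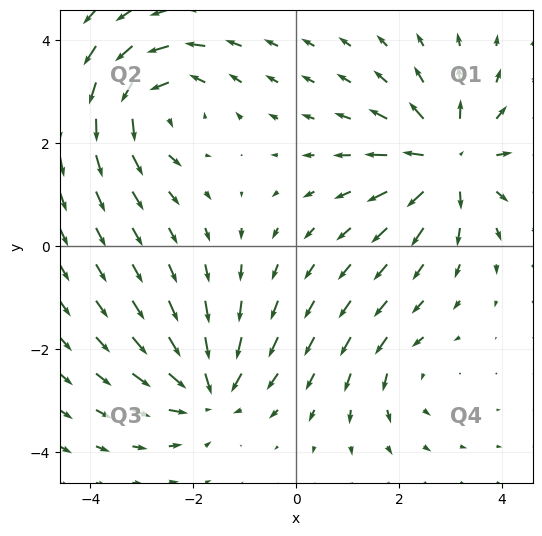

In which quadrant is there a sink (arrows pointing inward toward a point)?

Q3

The sink sits at approximately (-1.7, -2.8), which lies in quadrant Q3. The divergence there is about -5, negative as expected for a sink.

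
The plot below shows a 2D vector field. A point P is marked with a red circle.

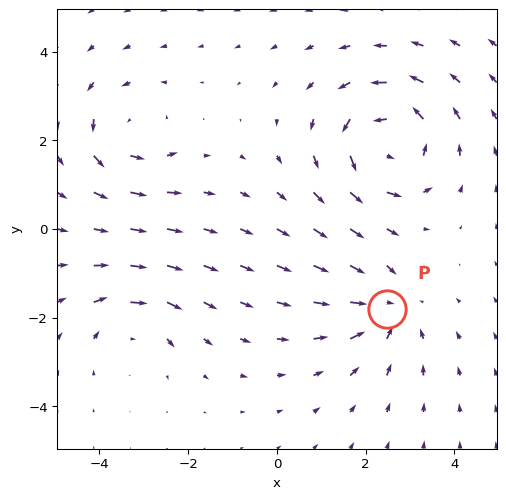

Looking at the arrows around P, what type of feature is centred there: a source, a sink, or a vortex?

At P (2.5, -1.8) the arrows converge inward. Divergence about -3, curl ≈0 — negative divergence with near-zero curl is a sink.

sink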